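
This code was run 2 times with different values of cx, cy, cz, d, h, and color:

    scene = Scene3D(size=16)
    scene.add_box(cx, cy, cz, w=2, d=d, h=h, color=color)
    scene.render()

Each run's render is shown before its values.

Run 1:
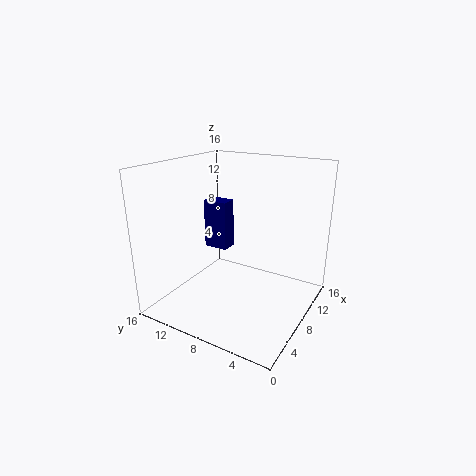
cx = 10; cy = 11; cz = 5; d = 3; h = 6; color = 'navy'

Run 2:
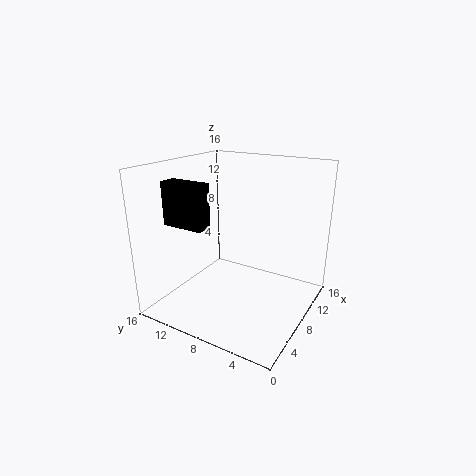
cx = 5; cy = 11; cz = 9; d = 5; h = 5; color = 'black'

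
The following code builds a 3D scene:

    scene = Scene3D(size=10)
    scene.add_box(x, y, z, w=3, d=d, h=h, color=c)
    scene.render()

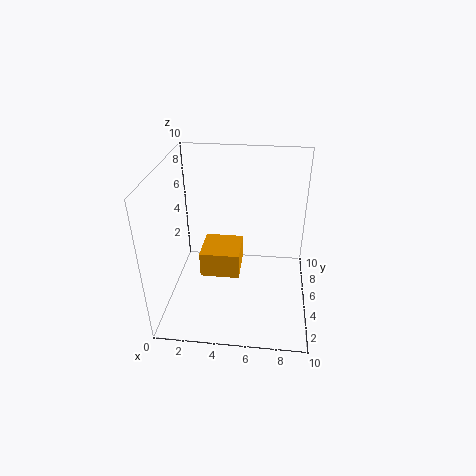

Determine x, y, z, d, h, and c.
x = 2
y = 5.5
z = 1
d = 3
h = 2
c = 'orange'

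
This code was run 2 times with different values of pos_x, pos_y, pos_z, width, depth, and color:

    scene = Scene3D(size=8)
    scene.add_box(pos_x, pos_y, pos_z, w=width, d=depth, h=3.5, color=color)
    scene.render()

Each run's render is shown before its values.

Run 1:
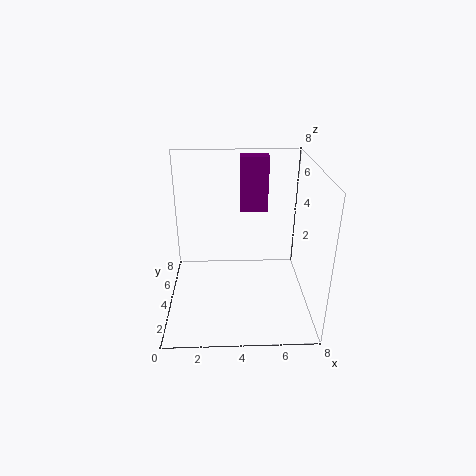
pos_x = 4.25, pos_y = 7, pos_z = 4.25, width = 1.75, depth = 1, color = 'purple'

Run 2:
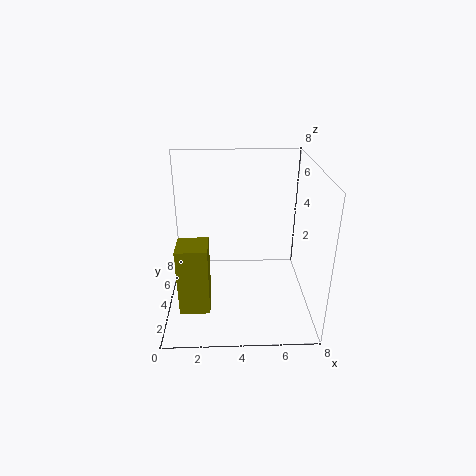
pos_x = 1, pos_y = 0.75, pos_z = 1.5, width = 1.5, depth = 1.5, color = 'olive'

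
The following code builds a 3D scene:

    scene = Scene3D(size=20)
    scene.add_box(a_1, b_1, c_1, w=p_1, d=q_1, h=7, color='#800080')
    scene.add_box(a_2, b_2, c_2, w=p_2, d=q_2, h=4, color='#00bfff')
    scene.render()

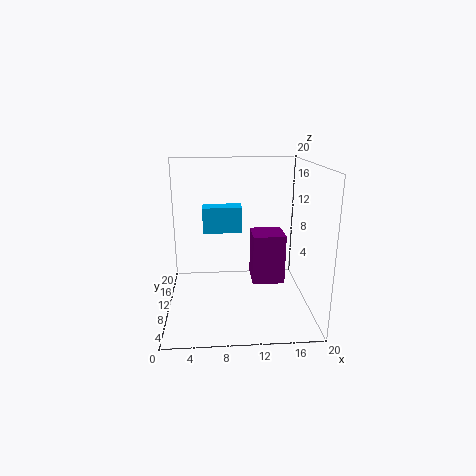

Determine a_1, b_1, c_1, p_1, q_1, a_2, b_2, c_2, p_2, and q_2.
a_1 = 12, b_1 = 8.5, c_1 = 3.5, p_1 = 4.5, q_1 = 4.5, a_2 = 5, b_2 = 15, c_2 = 9, p_2 = 6, q_2 = 3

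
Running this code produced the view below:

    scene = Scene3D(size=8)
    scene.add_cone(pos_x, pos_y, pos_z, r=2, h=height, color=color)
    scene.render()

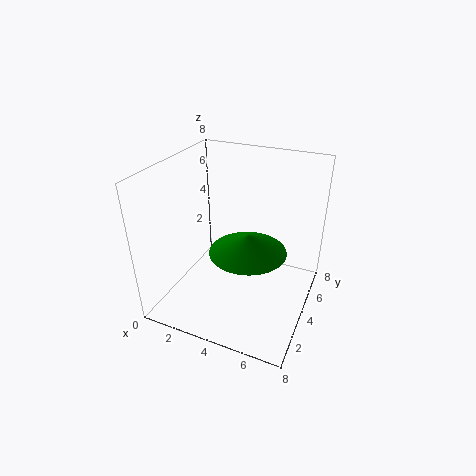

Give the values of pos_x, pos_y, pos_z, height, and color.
pos_x = 5, pos_y = 3, pos_z = 4, height = 1, color = 'green'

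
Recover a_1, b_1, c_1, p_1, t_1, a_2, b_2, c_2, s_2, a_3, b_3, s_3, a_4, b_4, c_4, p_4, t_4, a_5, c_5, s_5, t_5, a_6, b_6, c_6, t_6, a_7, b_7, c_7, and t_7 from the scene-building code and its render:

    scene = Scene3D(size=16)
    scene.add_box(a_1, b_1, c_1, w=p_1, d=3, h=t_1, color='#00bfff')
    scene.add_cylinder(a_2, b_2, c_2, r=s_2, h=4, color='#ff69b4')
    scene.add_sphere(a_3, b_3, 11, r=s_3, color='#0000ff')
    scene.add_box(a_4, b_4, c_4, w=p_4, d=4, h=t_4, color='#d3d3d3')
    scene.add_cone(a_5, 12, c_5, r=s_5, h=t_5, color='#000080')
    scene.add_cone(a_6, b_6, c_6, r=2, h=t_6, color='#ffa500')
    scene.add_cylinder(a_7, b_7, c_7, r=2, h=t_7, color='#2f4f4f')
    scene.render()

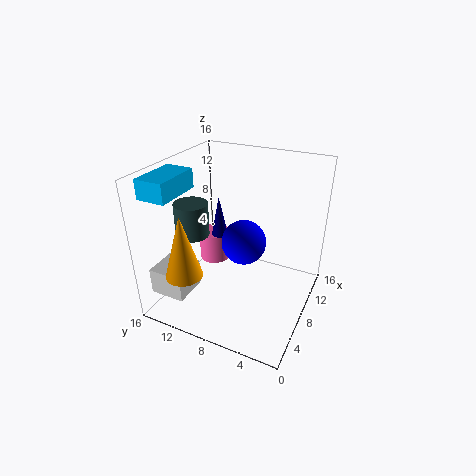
a_1 = 1, b_1 = 12, c_1 = 14, p_1 = 5, t_1 = 2, a_2 = 13, b_2 = 14, c_2 = 1, s_2 = 2, a_3 = 3, b_3 = 5, s_3 = 2, a_4 = 2, b_4 = 12, c_4 = 2, p_4 = 4, t_4 = 3, a_5 = 11, c_5 = 6, s_5 = 1, t_5 = 5, a_6 = 3, b_6 = 12, c_6 = 5, t_6 = 7, a_7 = 8, b_7 = 14, c_7 = 7, t_7 = 4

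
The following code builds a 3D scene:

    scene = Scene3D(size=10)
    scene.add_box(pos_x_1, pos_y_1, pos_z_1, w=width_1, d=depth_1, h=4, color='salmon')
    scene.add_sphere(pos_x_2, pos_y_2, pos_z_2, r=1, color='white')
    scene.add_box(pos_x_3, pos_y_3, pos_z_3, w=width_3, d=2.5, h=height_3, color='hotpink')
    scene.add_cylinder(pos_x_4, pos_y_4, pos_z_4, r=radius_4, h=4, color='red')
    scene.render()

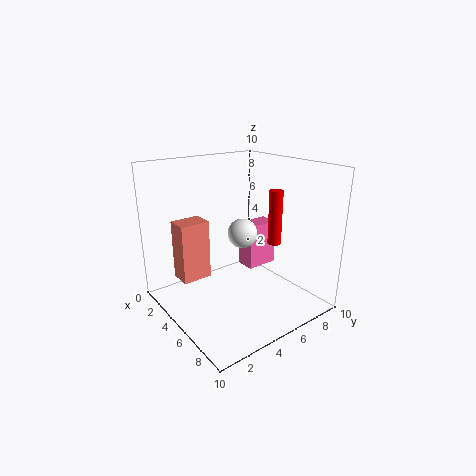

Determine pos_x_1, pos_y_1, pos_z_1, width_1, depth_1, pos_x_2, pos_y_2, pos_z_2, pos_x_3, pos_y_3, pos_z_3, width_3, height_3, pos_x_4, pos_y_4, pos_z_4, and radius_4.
pos_x_1 = 3; pos_y_1 = 1; pos_z_1 = 2.5; width_1 = 1.5; depth_1 = 2; pos_x_2 = 5.5; pos_y_2 = 5; pos_z_2 = 5.5; pos_x_3 = 2.5; pos_y_3 = 7; pos_z_3 = 1.5; width_3 = 1.5; height_3 = 3.5; pos_x_4 = 5.5; pos_y_4 = 8; pos_z_4 = 4; radius_4 = 0.5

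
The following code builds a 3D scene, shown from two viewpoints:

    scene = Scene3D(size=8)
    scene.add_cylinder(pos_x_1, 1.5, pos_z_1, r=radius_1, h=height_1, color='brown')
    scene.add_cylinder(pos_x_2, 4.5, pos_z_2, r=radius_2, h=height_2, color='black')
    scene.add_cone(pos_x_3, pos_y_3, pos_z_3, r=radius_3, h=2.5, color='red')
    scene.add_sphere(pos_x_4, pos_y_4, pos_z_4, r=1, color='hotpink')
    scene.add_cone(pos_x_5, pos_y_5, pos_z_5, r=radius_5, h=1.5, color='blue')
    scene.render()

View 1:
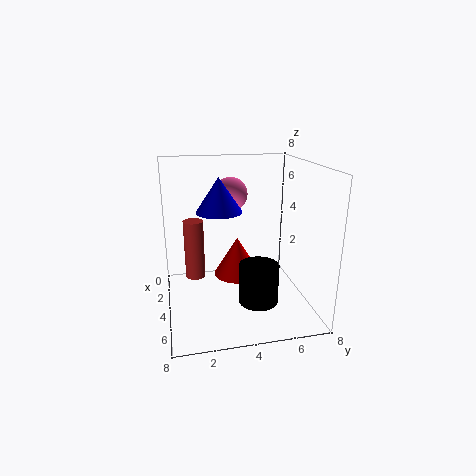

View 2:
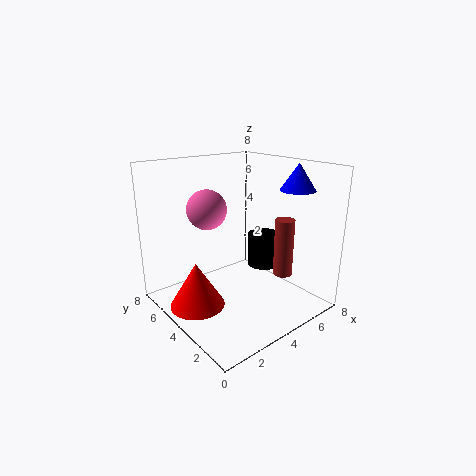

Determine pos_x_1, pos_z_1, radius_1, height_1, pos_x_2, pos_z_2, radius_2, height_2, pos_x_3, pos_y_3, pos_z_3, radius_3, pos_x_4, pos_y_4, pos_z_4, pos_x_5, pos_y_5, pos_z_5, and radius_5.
pos_x_1 = 5; pos_z_1 = 2.5; radius_1 = 0.5; height_1 = 3; pos_x_2 = 6.5; pos_z_2 = 1.5; radius_2 = 1; height_2 = 2; pos_x_3 = 1.5; pos_y_3 = 4.5; pos_z_3 = 0.5; radius_3 = 1.5; pos_x_4 = 2; pos_y_4 = 4; pos_z_4 = 6; pos_x_5 = 7; pos_y_5 = 2.5; pos_z_5 = 6.5; radius_5 = 1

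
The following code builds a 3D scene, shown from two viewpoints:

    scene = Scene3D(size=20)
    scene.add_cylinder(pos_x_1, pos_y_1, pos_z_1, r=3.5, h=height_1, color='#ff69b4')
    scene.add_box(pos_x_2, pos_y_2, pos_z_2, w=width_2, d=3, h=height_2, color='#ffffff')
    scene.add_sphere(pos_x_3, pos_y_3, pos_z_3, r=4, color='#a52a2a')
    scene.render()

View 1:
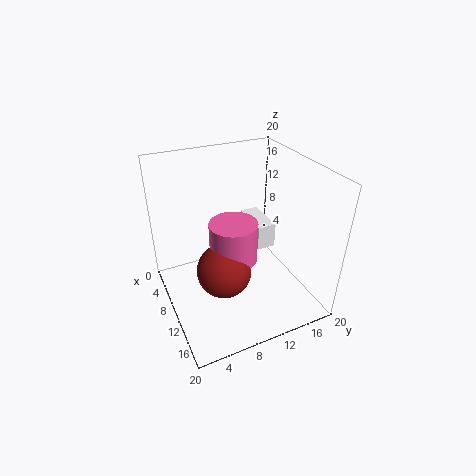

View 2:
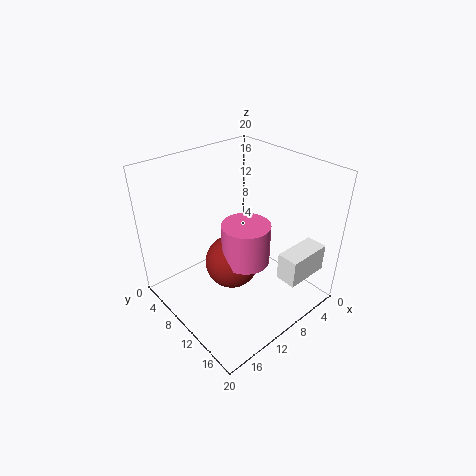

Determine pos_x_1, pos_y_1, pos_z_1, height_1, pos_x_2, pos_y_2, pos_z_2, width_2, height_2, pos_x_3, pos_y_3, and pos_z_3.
pos_x_1 = 8.5, pos_y_1 = 10, pos_z_1 = 5.5, height_1 = 6, pos_x_2 = 0.5, pos_y_2 = 15, pos_z_2 = 4.5, width_2 = 6.5, height_2 = 4, pos_x_3 = 9.5, pos_y_3 = 8, pos_z_3 = 4.5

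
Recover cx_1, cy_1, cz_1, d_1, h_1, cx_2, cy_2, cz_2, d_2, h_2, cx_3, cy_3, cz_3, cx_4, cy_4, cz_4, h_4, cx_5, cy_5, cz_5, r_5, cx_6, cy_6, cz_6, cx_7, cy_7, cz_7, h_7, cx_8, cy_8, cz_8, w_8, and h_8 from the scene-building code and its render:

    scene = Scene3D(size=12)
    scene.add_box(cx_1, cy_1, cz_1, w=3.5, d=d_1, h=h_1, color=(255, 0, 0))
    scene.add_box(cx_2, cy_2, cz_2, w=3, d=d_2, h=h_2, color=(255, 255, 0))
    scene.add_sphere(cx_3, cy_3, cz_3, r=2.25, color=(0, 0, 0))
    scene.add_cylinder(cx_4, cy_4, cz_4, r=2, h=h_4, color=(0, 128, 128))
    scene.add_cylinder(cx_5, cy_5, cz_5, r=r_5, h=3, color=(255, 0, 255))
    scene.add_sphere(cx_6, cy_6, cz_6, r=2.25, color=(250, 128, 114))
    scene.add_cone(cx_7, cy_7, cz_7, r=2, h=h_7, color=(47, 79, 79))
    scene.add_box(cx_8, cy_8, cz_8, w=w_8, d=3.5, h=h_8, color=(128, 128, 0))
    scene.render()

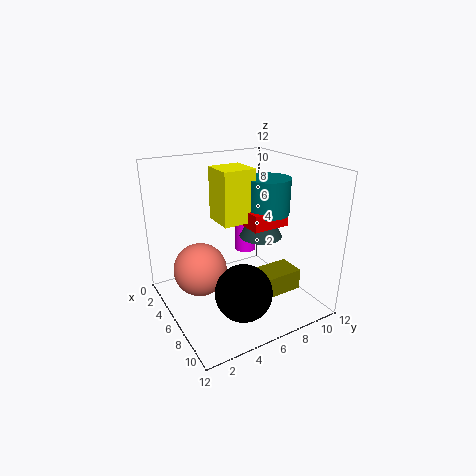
cx_1 = 2.5
cy_1 = 7.75
cz_1 = 6
d_1 = 3.5
h_1 = 1.5
cx_2 = 1.75
cy_2 = 5.5
cz_2 = 6.5
d_2 = 3
h_2 = 4.75
cx_3 = 9
cy_3 = 4.75
cz_3 = 2.75
cx_4 = 4.5
cy_4 = 10
cz_4 = 7
h_4 = 3.25
cx_5 = 2.75
cy_5 = 8.75
cz_5 = 3
r_5 = 1
cx_6 = 4.75
cy_6 = 3
cz_6 = 3.25
cx_7 = 4.25
cy_7 = 9.5
cz_7 = 4.75
h_7 = 4
cx_8 = 7.25
cy_8 = 6.5
cz_8 = 1.75
w_8 = 2.25
h_8 = 1.75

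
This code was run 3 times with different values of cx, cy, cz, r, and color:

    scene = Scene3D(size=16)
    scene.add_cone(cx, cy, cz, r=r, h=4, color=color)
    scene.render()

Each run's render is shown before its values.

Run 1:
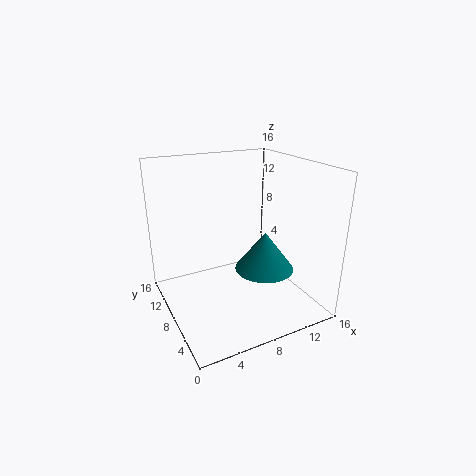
cx = 9; cy = 4; cz = 6; r = 3; color = 'teal'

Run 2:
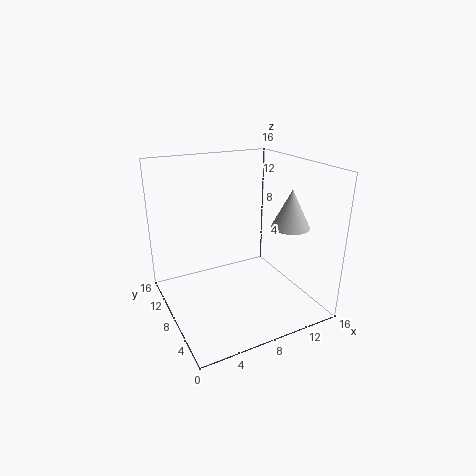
cx = 12; cy = 4; cz = 10; r = 2; color = 'lightgray'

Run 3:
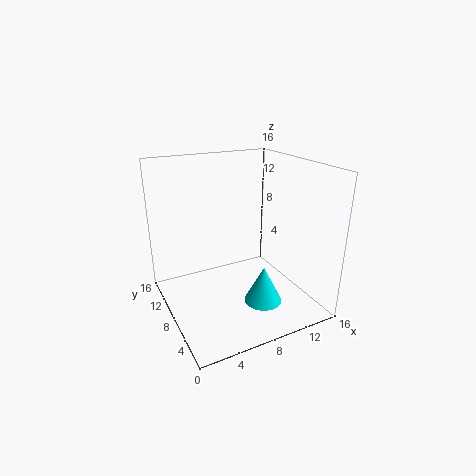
cx = 9; cy = 4; cz = 2; r = 2; color = 'cyan'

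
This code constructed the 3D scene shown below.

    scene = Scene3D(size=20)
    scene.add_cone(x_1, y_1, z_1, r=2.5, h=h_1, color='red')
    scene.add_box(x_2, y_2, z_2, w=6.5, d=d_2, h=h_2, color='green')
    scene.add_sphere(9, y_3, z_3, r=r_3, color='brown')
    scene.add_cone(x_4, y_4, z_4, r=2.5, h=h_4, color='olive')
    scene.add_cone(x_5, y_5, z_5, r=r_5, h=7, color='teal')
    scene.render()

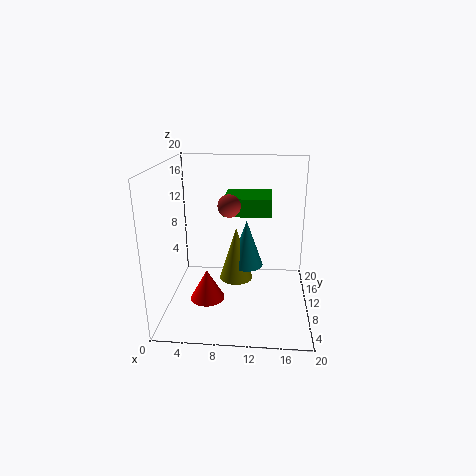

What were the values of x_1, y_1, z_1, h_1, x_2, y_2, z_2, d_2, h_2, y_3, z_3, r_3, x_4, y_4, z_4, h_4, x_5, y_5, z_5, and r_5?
x_1 = 5.5
y_1 = 9.5
z_1 = 0.5
h_1 = 4.5
x_2 = 8
y_2 = 10
z_2 = 13
d_2 = 6
h_2 = 2.5
y_3 = 8.5
z_3 = 15
r_3 = 1.5
x_4 = 9.5
y_4 = 12.5
z_4 = 2.5
h_4 = 8
x_5 = 11
y_5 = 13
z_5 = 4.5
r_5 = 2.5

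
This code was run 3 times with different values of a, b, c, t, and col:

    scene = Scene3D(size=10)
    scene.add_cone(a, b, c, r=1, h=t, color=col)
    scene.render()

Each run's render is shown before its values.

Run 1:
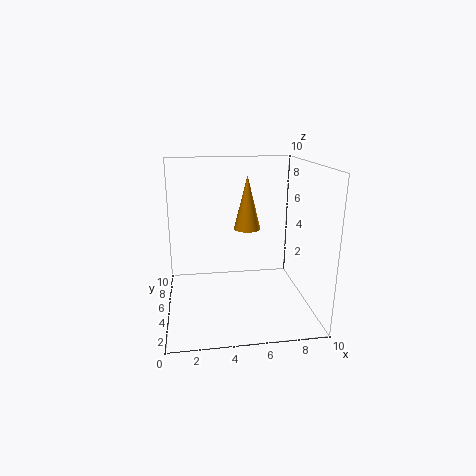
a = 6; b = 7; c = 5; t = 4; col = 'orange'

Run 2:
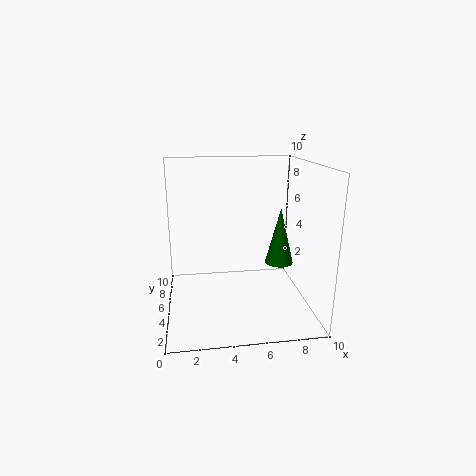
a = 8; b = 5; c = 3; t = 4; col = 'green'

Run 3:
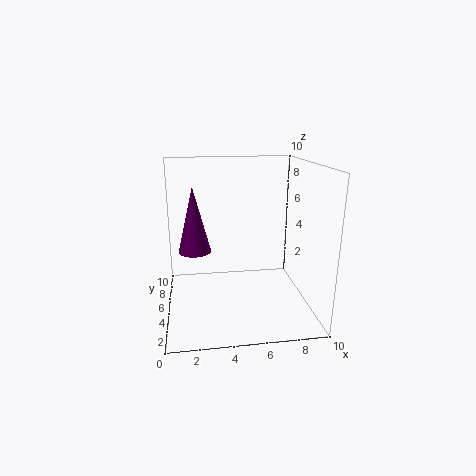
a = 2; b = 3; c = 5; t = 4; col = 'purple'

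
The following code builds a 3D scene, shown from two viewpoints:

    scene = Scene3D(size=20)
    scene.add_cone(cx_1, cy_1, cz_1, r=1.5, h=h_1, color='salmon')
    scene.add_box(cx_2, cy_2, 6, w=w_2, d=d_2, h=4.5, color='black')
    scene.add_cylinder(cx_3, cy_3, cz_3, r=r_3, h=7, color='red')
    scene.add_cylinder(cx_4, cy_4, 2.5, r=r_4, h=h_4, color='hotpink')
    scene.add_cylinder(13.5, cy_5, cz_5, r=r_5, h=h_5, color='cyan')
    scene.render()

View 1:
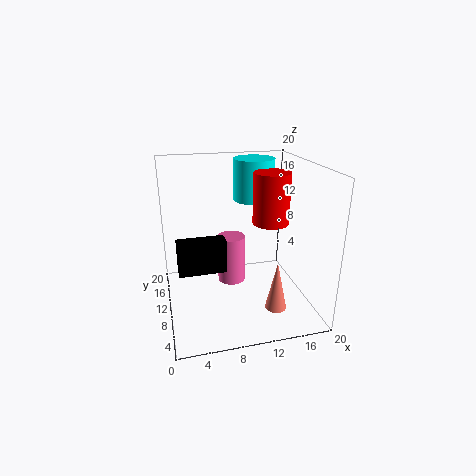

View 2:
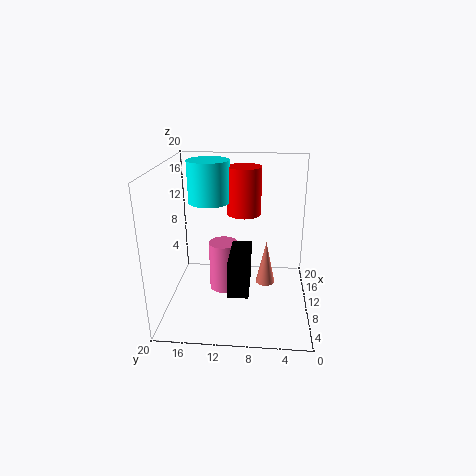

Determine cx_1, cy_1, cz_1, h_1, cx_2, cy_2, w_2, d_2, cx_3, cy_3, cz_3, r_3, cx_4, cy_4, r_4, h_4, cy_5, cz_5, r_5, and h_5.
cx_1 = 14.5, cy_1 = 6, cz_1 = 0.5, h_1 = 7, cx_2 = 1.5, cy_2 = 8, w_2 = 6.5, d_2 = 2.5, cx_3 = 14.5, cy_3 = 9.5, cz_3 = 12, r_3 = 2.5, cx_4 = 9.5, cy_4 = 12, r_4 = 2, h_4 = 7, cy_5 = 14.5, cz_5 = 14, r_5 = 3, h_5 = 6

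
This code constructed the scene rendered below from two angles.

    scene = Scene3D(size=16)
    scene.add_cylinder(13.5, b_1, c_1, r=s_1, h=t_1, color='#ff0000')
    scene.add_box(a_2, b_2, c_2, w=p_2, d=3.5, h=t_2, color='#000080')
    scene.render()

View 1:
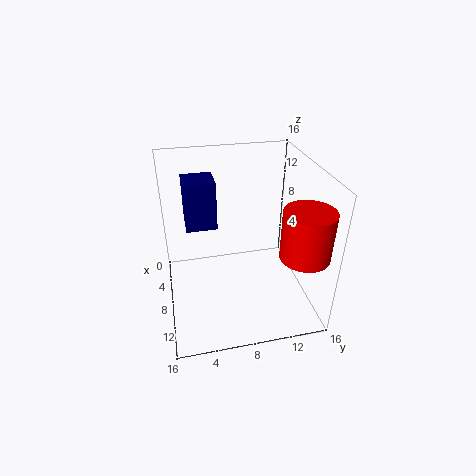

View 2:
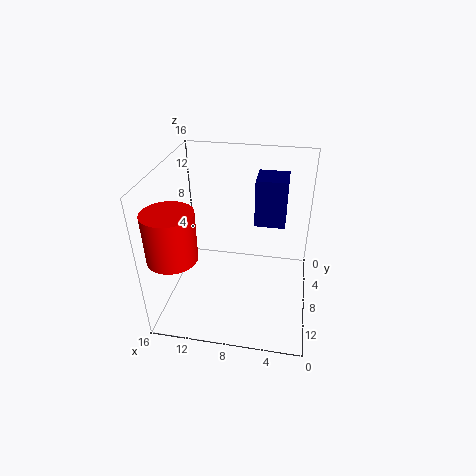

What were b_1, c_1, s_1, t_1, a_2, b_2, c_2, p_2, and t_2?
b_1 = 13.5; c_1 = 8.5; s_1 = 2.5; t_1 = 5; a_2 = 3; b_2 = 2.5; c_2 = 8.5; p_2 = 3.5; t_2 = 5.5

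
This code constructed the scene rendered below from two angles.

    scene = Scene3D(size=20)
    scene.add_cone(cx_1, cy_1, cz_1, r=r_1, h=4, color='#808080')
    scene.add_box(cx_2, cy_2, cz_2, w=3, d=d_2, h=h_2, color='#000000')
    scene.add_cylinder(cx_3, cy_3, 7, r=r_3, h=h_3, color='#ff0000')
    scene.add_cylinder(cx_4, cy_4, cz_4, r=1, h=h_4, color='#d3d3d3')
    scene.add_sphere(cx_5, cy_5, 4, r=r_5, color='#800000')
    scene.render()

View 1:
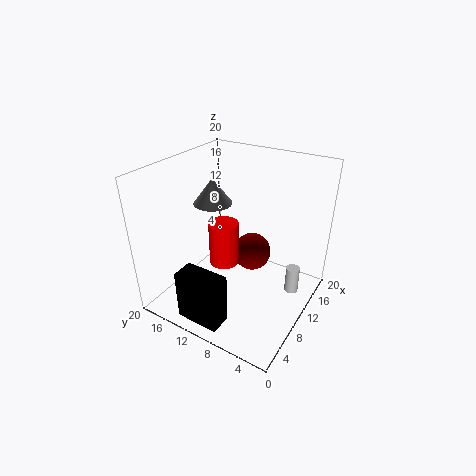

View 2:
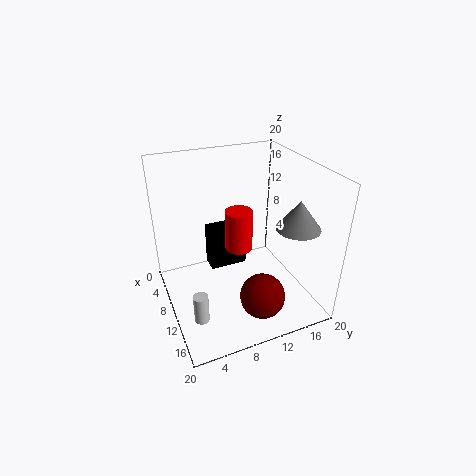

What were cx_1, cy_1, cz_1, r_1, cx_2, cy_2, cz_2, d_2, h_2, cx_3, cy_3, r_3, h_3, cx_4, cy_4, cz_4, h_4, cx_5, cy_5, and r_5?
cx_1 = 14; cy_1 = 17; cz_1 = 12; r_1 = 3; cx_2 = 1; cy_2 = 8; cz_2 = 1; d_2 = 6; h_2 = 7; cx_3 = 8; cy_3 = 11; r_3 = 2; h_3 = 6; cx_4 = 14; cy_4 = 3; cz_4 = 1; h_4 = 4; cx_5 = 16; cy_5 = 11; r_5 = 3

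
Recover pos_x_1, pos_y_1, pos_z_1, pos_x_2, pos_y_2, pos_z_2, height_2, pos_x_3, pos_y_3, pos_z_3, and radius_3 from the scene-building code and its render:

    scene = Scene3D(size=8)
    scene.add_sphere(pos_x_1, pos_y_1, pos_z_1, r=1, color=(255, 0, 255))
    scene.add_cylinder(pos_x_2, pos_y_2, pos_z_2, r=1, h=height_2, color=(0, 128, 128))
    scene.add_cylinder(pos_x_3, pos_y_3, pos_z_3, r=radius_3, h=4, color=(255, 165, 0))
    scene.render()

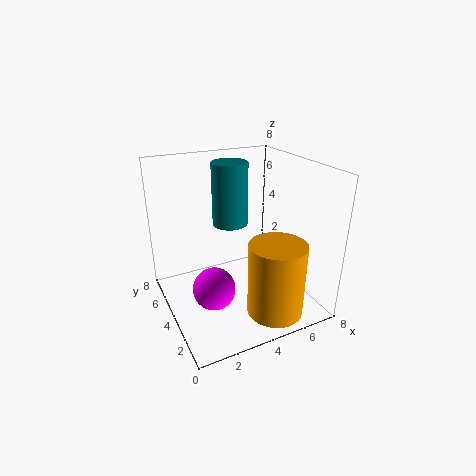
pos_x_1 = 1.5; pos_y_1 = 1.5; pos_z_1 = 3; pos_x_2 = 4; pos_y_2 = 5; pos_z_2 = 4.5; height_2 = 3.5; pos_x_3 = 5; pos_y_3 = 1.5; pos_z_3 = 0.5; radius_3 = 1.5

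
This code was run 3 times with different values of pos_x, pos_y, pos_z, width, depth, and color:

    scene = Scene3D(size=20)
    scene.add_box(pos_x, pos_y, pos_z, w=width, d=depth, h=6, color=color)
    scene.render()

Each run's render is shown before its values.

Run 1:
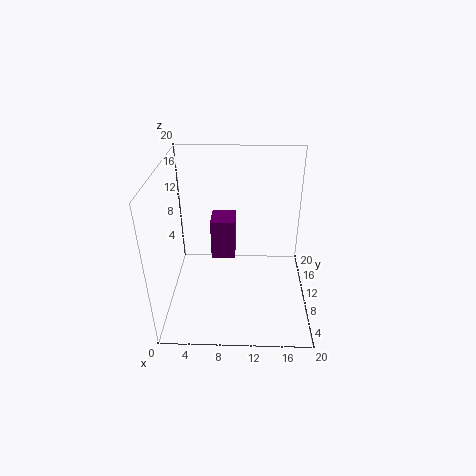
pos_x = 6; pos_y = 11.5; pos_z = 5.5; width = 3.5; depth = 4; color = 'purple'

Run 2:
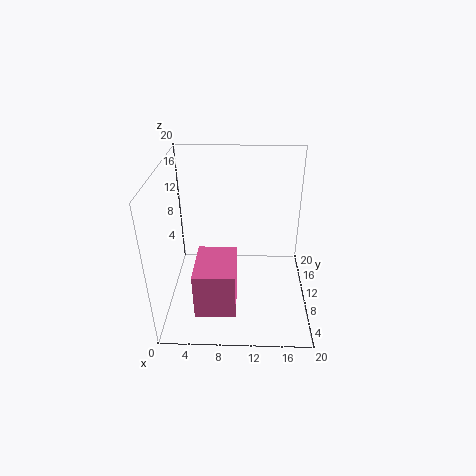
pos_x = 5; pos_y = 0.5; pos_z = 4.5; width = 5; depth = 6.5; color = 'hotpink'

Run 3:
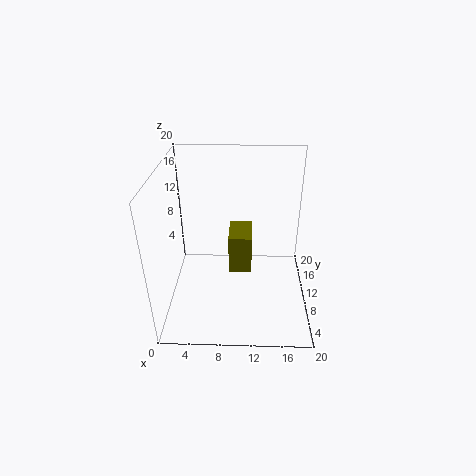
pos_x = 8.5; pos_y = 12; pos_z = 2.5; width = 3.5; depth = 5.5; color = 'olive'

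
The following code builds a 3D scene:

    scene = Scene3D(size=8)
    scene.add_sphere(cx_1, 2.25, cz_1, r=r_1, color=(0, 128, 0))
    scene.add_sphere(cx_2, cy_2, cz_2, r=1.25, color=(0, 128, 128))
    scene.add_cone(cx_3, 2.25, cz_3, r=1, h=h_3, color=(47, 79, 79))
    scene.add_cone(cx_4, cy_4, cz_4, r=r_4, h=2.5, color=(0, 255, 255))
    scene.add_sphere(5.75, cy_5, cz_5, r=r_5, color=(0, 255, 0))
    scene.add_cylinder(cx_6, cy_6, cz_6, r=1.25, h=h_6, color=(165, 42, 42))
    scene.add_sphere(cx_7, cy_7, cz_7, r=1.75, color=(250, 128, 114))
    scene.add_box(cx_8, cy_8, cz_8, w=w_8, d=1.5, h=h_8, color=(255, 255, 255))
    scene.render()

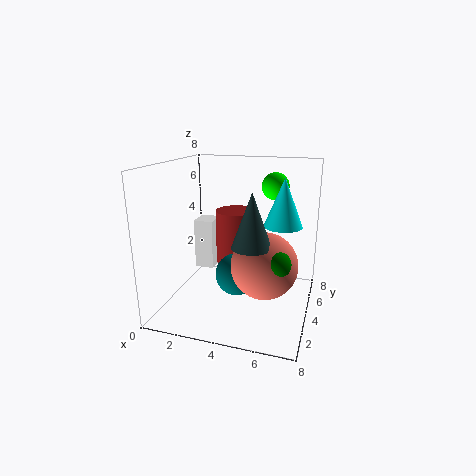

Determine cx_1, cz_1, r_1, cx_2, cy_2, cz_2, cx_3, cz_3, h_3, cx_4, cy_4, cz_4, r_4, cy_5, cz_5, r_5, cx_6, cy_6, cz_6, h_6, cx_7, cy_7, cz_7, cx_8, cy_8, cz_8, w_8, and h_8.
cx_1 = 6.5; cz_1 = 3.5; r_1 = 0.75; cx_2 = 3.75; cy_2 = 4.5; cz_2 = 1.5; cx_3 = 5.25; cz_3 = 4.25; h_3 = 2.75; cx_4 = 6.5; cy_4 = 3.75; cz_4 = 5; r_4 = 1; cy_5 = 5.25; cz_5 = 6.75; r_5 = 0.75; cx_6 = 3.25; cy_6 = 6; cz_6 = 1.75; h_6 = 3.25; cx_7 = 5.75; cy_7 = 3; cz_7 = 3; cx_8 = 0.25; cy_8 = 6.25; cz_8 = 0.75; w_8 = 1.25; h_8 = 3.25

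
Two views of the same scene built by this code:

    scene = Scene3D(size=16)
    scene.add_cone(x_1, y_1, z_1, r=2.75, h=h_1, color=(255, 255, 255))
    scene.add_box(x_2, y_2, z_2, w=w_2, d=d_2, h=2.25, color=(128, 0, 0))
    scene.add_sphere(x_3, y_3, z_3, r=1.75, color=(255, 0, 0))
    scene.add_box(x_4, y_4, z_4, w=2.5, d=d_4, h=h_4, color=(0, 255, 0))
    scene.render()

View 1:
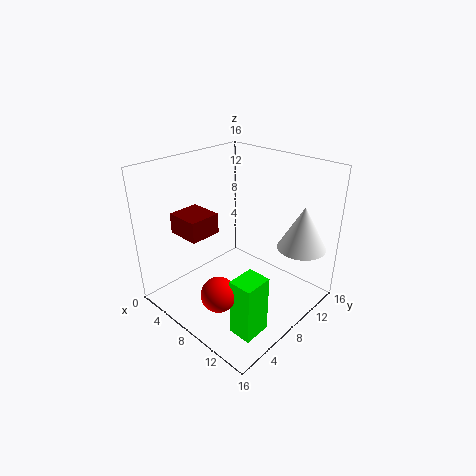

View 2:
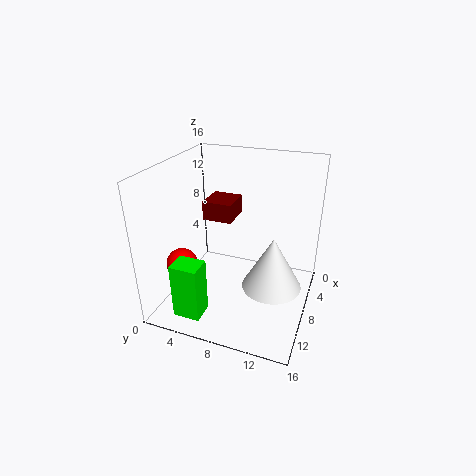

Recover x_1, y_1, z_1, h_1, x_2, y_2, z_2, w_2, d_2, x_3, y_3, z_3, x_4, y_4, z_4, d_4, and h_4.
x_1 = 13; y_1 = 13.25; z_1 = 6.5; h_1 = 5; x_2 = 2.75; y_2 = 3; z_2 = 8.75; w_2 = 3.75; d_2 = 3.5; x_3 = 10.75; y_3 = 2.25; z_3 = 5; x_4 = 11.75; y_4 = 2.75; z_4 = 0.5; d_4 = 3; h_4 = 6.25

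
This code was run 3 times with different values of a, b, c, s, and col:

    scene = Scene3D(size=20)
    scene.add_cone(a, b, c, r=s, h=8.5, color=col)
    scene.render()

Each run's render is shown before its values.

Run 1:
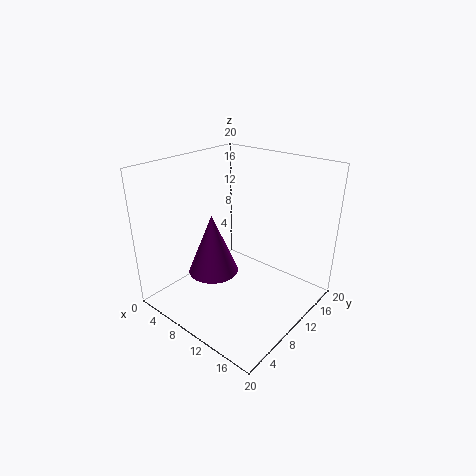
a = 7.5, b = 7.5, c = 5, s = 3.5, col = 'purple'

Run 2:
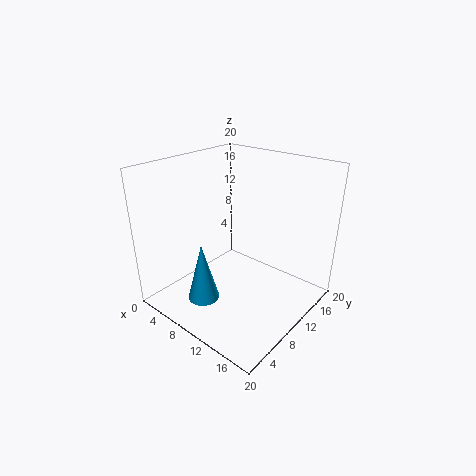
a = 7, b = 5.75, c = 1, s = 2.25, col = 'deepskyblue'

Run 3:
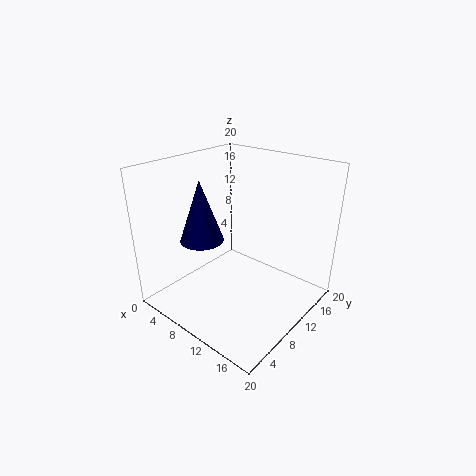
a = 6.25, b = 6.75, c = 9.75, s = 3, col = 'navy'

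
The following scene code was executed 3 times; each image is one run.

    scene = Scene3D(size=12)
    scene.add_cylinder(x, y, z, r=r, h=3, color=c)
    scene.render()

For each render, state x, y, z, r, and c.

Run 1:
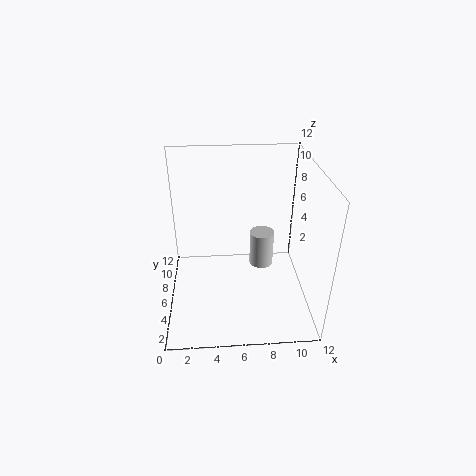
x = 8
y = 6
z = 3.5
r = 1
c = 'lightgray'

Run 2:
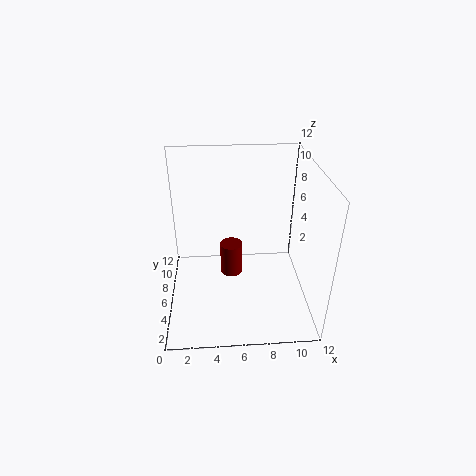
x = 5.5
y = 7.5
z = 1.5
r = 1
c = 'maroon'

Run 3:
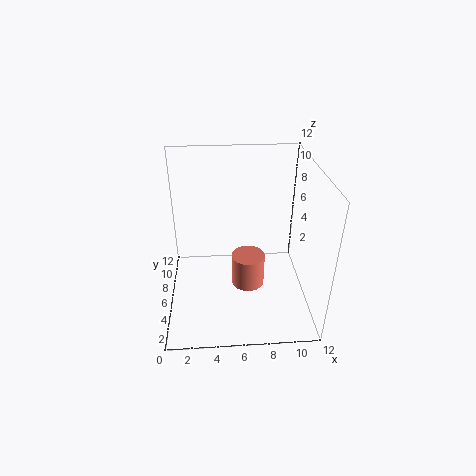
x = 7
y = 7
z = 0.5
r = 1.5
c = 'salmon'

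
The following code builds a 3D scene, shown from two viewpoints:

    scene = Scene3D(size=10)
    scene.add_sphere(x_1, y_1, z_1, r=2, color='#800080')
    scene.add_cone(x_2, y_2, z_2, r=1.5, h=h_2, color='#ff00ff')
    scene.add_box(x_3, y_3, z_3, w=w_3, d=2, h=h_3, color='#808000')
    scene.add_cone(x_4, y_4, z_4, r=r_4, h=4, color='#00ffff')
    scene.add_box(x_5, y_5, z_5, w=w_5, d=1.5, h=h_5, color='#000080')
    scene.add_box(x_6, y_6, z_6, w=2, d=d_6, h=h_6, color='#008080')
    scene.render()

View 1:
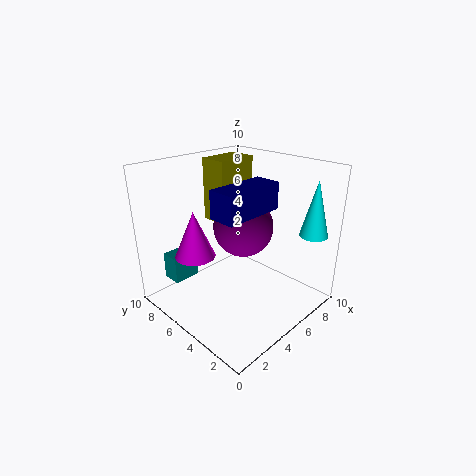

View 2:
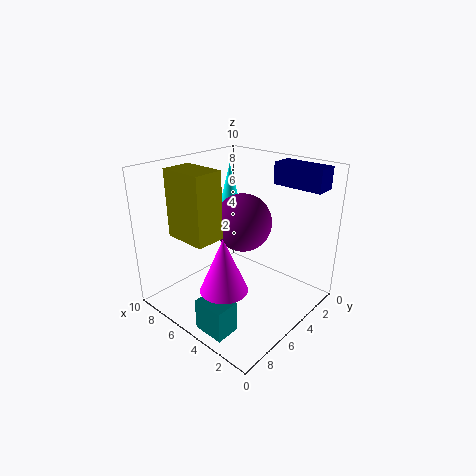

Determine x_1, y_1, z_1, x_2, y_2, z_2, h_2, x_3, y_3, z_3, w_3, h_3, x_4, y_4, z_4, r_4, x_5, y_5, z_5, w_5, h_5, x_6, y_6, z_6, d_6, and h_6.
x_1 = 5; y_1 = 4.5; z_1 = 6; x_2 = 3.5; y_2 = 8; z_2 = 3; h_2 = 3.5; x_3 = 5; y_3 = 6.5; z_3 = 5.5; w_3 = 3; h_3 = 4.5; x_4 = 9; y_4 = 1.5; z_4 = 5; r_4 = 1; x_5 = 0.5; y_5 = 1; z_5 = 8.5; w_5 = 3.5; h_5 = 1.5; x_6 = 2; y_6 = 8.5; z_6 = 1; d_6 = 1.5; h_6 = 2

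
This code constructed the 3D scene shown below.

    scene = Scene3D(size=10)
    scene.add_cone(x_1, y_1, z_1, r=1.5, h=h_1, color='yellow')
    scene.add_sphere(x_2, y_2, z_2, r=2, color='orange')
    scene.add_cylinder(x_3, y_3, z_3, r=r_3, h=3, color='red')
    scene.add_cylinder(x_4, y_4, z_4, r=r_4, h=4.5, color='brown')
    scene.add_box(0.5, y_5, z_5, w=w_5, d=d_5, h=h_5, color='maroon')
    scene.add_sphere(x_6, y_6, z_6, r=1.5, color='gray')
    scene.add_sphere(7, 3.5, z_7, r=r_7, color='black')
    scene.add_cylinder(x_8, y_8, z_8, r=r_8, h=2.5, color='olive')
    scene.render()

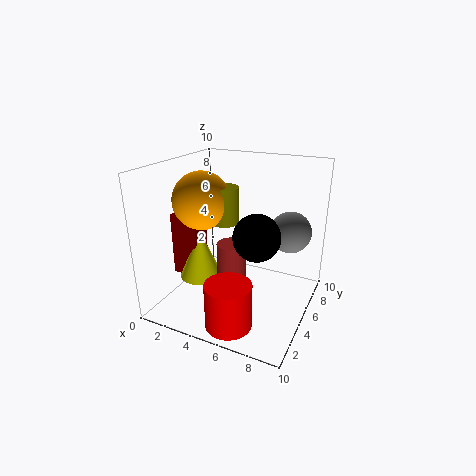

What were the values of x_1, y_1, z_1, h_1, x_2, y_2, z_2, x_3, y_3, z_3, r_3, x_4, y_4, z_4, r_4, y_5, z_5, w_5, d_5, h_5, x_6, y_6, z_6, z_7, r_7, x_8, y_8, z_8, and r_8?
x_1 = 2.5; y_1 = 4; z_1 = 2; h_1 = 3.5; x_2 = 2.5; y_2 = 4.5; z_2 = 7.5; x_3 = 6; y_3 = 1.5; z_3 = 0.5; r_3 = 1.5; x_4 = 5; y_4 = 4; z_4 = 0.5; r_4 = 1; y_5 = 3.5; z_5 = 2; w_5 = 2; d_5 = 1.5; h_5 = 4.5; x_6 = 8; y_6 = 7.5; z_6 = 5; z_7 = 6; r_7 = 1.5; x_8 = 4; y_8 = 5; z_8 = 6; r_8 = 1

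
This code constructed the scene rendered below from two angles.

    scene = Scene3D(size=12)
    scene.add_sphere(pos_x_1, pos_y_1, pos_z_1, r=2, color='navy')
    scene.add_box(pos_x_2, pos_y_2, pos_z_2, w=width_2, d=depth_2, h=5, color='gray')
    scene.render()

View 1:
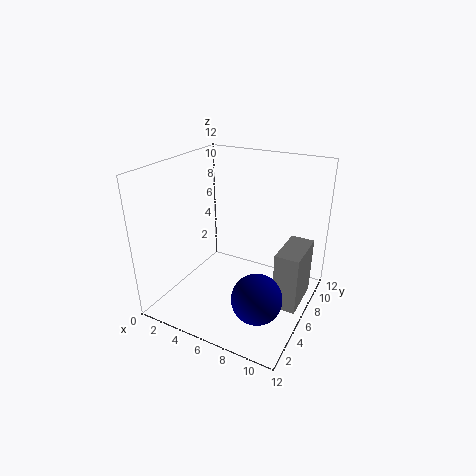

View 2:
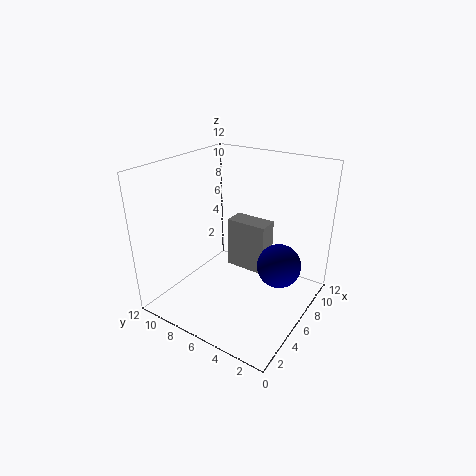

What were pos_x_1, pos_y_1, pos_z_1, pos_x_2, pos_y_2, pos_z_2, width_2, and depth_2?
pos_x_1 = 9; pos_y_1 = 3.5; pos_z_1 = 2.5; pos_x_2 = 9.5; pos_y_2 = 5.5; pos_z_2 = 0.5; width_2 = 2; depth_2 = 4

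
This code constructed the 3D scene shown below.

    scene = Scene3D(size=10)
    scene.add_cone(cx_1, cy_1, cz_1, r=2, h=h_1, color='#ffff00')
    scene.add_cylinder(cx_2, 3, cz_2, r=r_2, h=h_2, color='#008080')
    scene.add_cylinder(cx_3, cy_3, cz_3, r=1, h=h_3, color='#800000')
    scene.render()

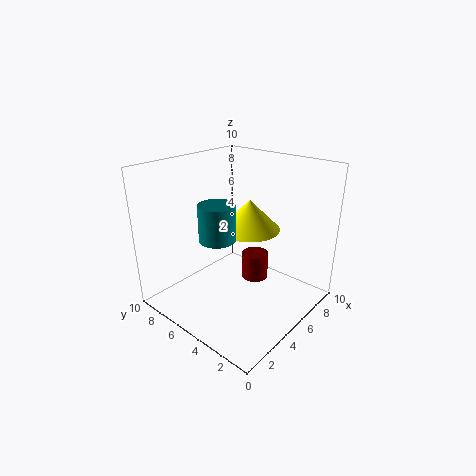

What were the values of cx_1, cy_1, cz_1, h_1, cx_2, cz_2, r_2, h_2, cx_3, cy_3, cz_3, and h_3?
cx_1 = 5; cy_1 = 4; cz_1 = 6; h_1 = 2; cx_2 = 1; cz_2 = 7; r_2 = 1; h_2 = 2; cx_3 = 7; cy_3 = 5; cz_3 = 1; h_3 = 2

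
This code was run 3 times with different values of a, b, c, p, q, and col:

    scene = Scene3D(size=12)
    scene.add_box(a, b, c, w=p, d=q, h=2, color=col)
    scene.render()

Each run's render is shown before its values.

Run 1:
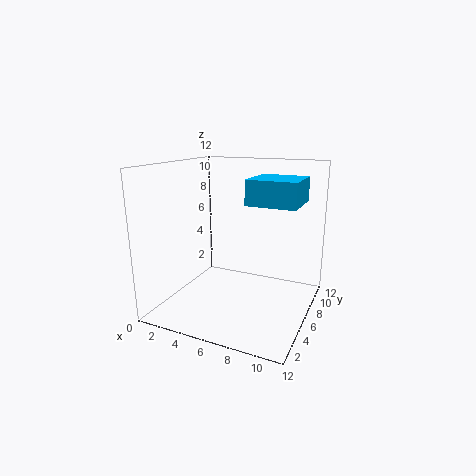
a = 7, b = 5, c = 9, p = 4, q = 4, col = 'deepskyblue'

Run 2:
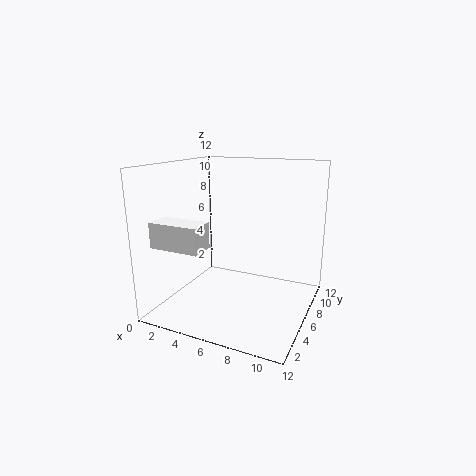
a = 1, b = 1, c = 6, p = 4, q = 2, col = 'white'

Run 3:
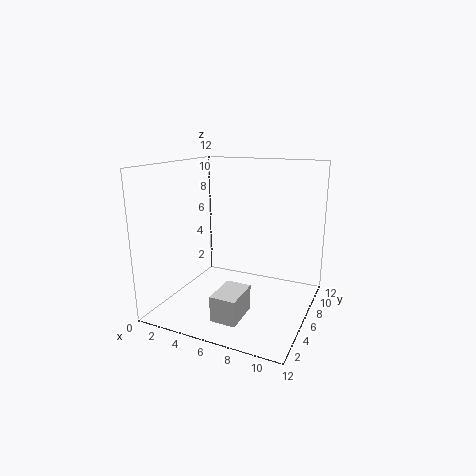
a = 6, b = 1, c = 1, p = 2, q = 3, col = 'lightgray'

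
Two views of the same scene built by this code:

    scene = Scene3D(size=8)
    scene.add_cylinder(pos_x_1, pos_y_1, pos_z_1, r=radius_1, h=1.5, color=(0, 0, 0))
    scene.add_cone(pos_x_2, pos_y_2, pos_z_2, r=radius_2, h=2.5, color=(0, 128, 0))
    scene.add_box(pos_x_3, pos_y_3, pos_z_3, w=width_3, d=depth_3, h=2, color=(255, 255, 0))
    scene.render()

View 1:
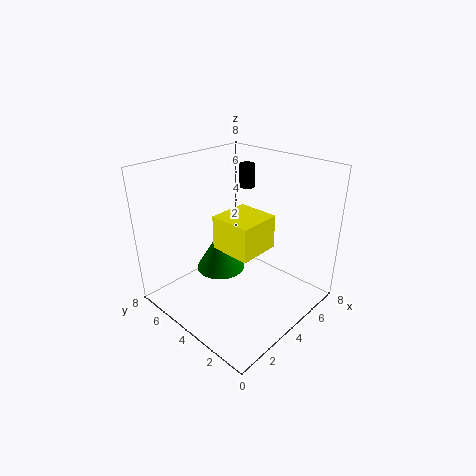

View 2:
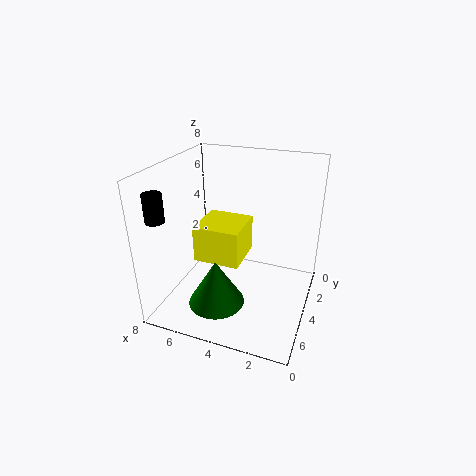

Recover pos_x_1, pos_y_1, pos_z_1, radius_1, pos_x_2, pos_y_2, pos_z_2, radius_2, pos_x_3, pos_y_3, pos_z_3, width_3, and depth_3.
pos_x_1 = 7.5, pos_y_1 = 6.5, pos_z_1 = 5.5, radius_1 = 0.5, pos_x_2 = 4.5, pos_y_2 = 6, pos_z_2 = 1, radius_2 = 1.5, pos_x_3 = 3.5, pos_y_3 = 3, pos_z_3 = 3, width_3 = 2.5, depth_3 = 2.5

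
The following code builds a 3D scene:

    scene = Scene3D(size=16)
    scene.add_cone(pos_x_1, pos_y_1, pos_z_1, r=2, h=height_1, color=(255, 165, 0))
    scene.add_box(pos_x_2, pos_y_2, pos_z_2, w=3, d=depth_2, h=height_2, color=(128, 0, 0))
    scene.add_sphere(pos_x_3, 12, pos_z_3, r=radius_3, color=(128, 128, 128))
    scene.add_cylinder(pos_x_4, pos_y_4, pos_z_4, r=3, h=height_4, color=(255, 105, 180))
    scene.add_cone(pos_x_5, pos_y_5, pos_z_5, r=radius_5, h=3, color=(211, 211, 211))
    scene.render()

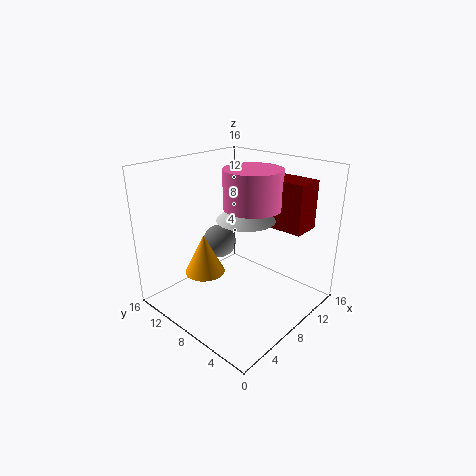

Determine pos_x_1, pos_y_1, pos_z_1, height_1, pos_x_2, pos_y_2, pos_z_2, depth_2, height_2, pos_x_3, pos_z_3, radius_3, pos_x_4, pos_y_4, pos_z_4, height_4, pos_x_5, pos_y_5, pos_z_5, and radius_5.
pos_x_1 = 3
pos_y_1 = 8
pos_z_1 = 6
height_1 = 4
pos_x_2 = 9
pos_y_2 = 1
pos_z_2 = 10
depth_2 = 5
height_2 = 5
pos_x_3 = 9
pos_z_3 = 6
radius_3 = 2
pos_x_4 = 8
pos_y_4 = 6
pos_z_4 = 12
height_4 = 4
pos_x_5 = 7
pos_y_5 = 6
pos_z_5 = 11
radius_5 = 3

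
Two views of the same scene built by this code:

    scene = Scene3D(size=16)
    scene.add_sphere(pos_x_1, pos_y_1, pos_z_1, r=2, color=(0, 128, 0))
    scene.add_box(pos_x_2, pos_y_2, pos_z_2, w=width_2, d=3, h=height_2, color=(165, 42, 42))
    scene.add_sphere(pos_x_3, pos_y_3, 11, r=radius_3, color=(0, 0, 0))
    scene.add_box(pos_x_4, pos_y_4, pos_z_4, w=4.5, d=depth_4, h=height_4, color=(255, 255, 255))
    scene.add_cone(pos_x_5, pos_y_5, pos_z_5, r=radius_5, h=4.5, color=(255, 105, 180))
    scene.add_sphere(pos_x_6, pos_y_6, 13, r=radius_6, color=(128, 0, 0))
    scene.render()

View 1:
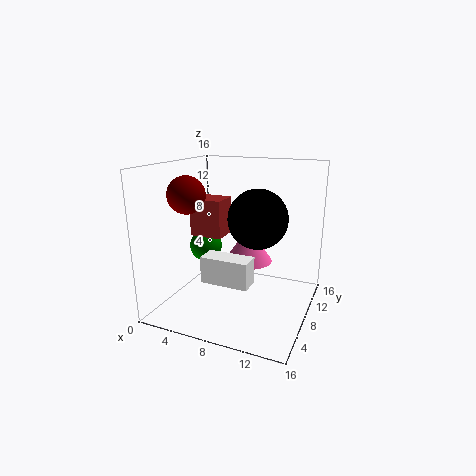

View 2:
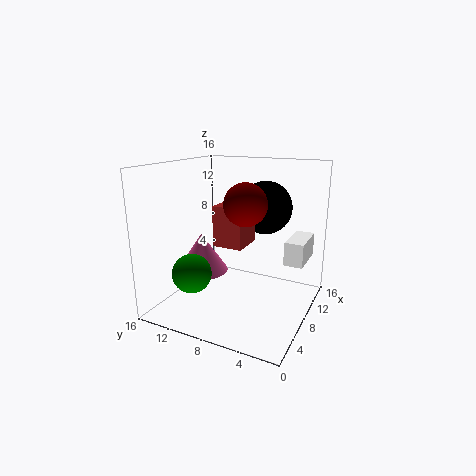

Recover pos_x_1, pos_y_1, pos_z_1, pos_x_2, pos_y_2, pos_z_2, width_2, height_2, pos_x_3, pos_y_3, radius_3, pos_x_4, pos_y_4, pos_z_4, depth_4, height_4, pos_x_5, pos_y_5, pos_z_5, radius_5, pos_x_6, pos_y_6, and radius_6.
pos_x_1 = 2.5
pos_y_1 = 10.5
pos_z_1 = 5.5
pos_x_2 = 3.5
pos_y_2 = 5.5
pos_z_2 = 8.5
width_2 = 3.5
height_2 = 4
pos_x_3 = 11
pos_y_3 = 6
radius_3 = 3
pos_x_4 = 7.5
pos_y_4 = 0.5
pos_z_4 = 6
depth_4 = 2
height_4 = 2.5
pos_x_5 = 7.5
pos_y_5 = 12.5
pos_z_5 = 3.5
radius_5 = 3
pos_x_6 = 3.5
pos_y_6 = 5
radius_6 = 2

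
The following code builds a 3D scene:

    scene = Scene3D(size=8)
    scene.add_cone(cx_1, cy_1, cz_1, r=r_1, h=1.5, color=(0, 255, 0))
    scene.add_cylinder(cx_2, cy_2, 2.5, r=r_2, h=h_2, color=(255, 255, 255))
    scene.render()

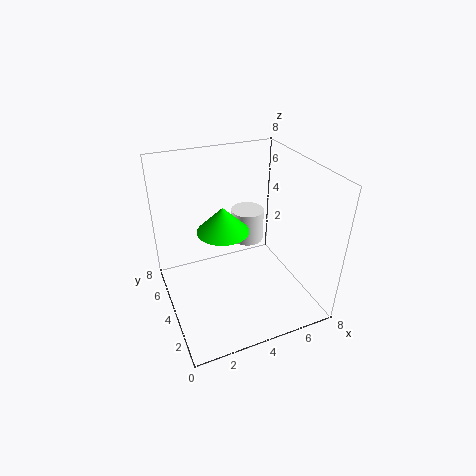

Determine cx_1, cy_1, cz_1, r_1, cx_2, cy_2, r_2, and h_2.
cx_1 = 3.5, cy_1 = 5, cz_1 = 4, r_1 = 1.5, cx_2 = 5.5, cy_2 = 6, r_2 = 1, h_2 = 2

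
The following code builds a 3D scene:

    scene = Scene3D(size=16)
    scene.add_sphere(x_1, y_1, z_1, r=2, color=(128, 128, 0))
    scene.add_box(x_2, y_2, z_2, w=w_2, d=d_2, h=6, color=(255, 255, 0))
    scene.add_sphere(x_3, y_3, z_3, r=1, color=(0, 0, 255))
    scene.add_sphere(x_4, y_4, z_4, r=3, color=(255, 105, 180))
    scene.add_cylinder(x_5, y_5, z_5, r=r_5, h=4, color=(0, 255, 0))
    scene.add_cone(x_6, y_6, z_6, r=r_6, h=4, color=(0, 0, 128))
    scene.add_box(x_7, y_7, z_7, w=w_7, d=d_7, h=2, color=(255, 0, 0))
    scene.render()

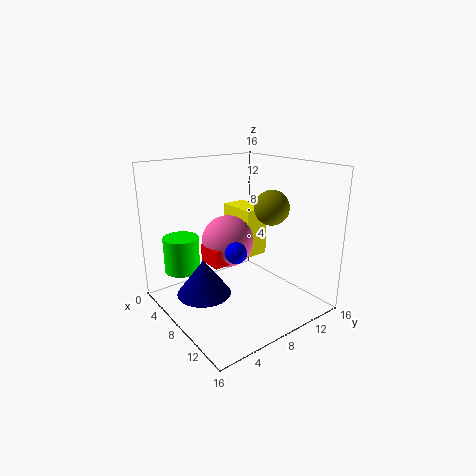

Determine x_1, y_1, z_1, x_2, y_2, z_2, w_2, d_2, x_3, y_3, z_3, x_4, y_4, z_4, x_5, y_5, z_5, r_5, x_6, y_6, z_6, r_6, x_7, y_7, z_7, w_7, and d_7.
x_1 = 9
y_1 = 12
z_1 = 11
x_2 = 1
y_2 = 11
z_2 = 4
w_2 = 5
d_2 = 3
x_3 = 13
y_3 = 4
z_3 = 9
x_4 = 6
y_4 = 8
z_4 = 7
x_5 = 4
y_5 = 3
z_5 = 4
r_5 = 2
x_6 = 7
y_6 = 4
z_6 = 2
r_6 = 3
x_7 = 5
y_7 = 5
z_7 = 5
w_7 = 3
d_7 = 3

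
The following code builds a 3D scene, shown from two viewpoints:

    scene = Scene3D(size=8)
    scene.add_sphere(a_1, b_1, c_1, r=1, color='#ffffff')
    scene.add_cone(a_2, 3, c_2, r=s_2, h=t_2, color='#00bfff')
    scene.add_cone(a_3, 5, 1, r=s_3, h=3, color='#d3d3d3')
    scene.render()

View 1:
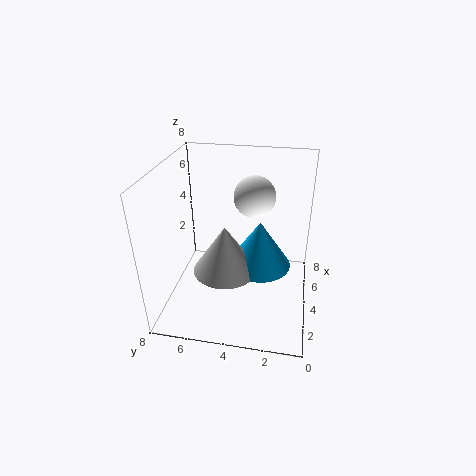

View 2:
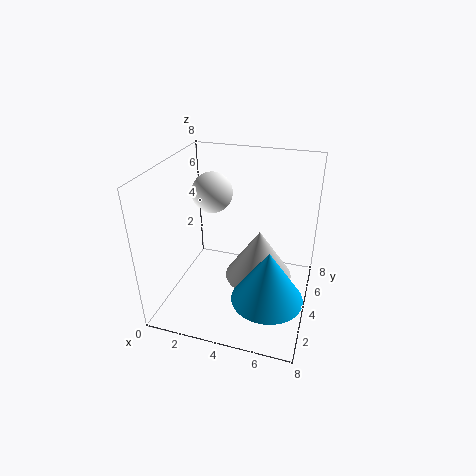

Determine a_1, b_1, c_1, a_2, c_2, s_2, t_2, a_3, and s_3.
a_1 = 3, b_1 = 3, c_1 = 7, a_2 = 6, c_2 = 1, s_2 = 2, t_2 = 3, a_3 = 5, s_3 = 2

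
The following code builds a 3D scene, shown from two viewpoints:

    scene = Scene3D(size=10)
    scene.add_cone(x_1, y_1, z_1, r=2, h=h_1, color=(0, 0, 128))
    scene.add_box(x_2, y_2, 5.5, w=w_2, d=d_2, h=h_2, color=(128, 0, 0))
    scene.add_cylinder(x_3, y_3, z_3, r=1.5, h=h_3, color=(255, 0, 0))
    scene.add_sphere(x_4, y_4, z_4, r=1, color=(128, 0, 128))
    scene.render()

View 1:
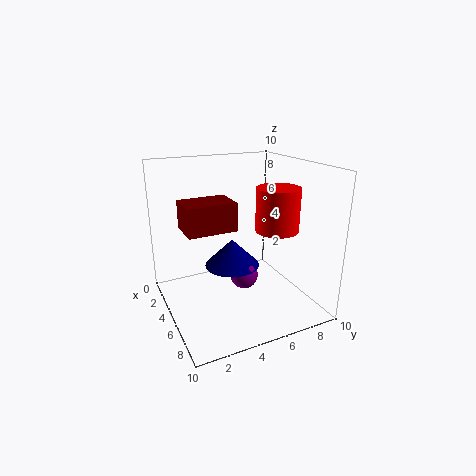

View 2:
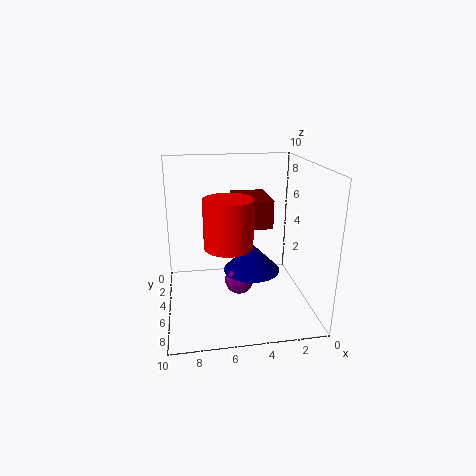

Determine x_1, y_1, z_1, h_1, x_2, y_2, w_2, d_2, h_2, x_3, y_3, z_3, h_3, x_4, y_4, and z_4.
x_1 = 4, y_1 = 5, z_1 = 2.5, h_1 = 2, x_2 = 2.5, y_2 = 1.5, w_2 = 2.5, d_2 = 3.5, h_2 = 2, x_3 = 6, y_3 = 7.5, z_3 = 5.5, h_3 = 3, x_4 = 5, y_4 = 5.5, z_4 = 2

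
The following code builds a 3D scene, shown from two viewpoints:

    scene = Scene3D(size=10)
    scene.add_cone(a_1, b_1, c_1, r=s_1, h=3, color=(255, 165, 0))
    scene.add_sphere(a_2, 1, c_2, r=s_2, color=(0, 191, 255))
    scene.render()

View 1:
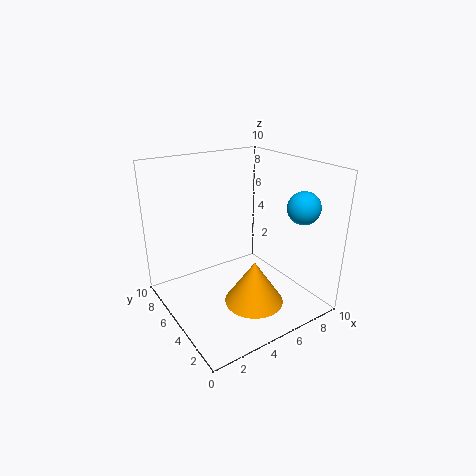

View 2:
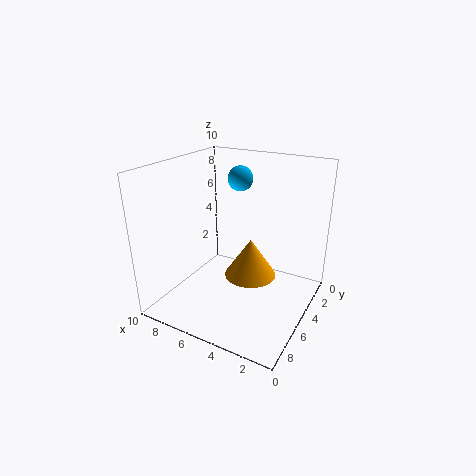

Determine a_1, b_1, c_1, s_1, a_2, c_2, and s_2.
a_1 = 5; b_1 = 3; c_1 = 1; s_1 = 2; a_2 = 7; c_2 = 8; s_2 = 1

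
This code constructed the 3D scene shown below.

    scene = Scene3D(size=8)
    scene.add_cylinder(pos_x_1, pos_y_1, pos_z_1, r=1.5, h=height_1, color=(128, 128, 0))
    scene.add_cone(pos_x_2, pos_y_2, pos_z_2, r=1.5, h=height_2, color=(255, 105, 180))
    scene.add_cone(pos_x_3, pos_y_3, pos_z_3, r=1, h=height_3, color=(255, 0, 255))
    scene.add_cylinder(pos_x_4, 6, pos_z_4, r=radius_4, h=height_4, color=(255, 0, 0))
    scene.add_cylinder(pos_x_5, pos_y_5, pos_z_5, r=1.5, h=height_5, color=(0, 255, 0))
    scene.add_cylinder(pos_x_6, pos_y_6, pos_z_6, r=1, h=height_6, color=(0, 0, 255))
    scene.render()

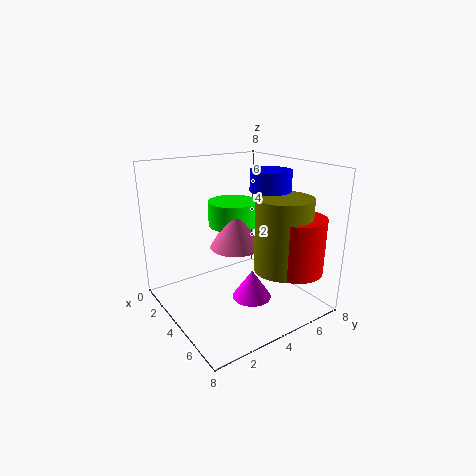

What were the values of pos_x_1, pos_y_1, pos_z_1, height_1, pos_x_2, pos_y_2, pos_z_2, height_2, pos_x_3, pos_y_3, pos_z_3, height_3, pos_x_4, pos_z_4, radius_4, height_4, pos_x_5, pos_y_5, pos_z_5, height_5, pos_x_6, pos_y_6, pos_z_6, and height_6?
pos_x_1 = 6; pos_y_1 = 5.5; pos_z_1 = 2.5; height_1 = 4; pos_x_2 = 3; pos_y_2 = 4.5; pos_z_2 = 3; height_2 = 2.5; pos_x_3 = 6; pos_y_3 = 3.5; pos_z_3 = 1.5; height_3 = 1.5; pos_x_4 = 6.5; pos_z_4 = 2.5; radius_4 = 1.5; height_4 = 3; pos_x_5 = 2; pos_y_5 = 5; pos_z_5 = 4; height_5 = 1.5; pos_x_6 = 6; pos_y_6 = 4.5; pos_z_6 = 7; height_6 = 1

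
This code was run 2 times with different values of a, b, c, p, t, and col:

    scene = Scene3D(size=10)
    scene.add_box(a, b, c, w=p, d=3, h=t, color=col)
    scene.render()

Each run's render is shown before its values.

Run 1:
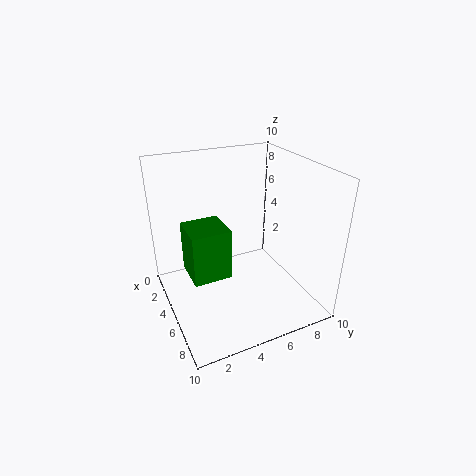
a = 1, b = 2, c = 1, p = 3, t = 4, col = 'green'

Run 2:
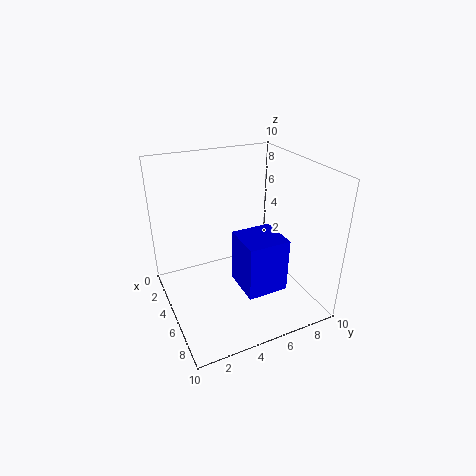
a = 4, b = 5, c = 1, p = 3, t = 4, col = 'blue'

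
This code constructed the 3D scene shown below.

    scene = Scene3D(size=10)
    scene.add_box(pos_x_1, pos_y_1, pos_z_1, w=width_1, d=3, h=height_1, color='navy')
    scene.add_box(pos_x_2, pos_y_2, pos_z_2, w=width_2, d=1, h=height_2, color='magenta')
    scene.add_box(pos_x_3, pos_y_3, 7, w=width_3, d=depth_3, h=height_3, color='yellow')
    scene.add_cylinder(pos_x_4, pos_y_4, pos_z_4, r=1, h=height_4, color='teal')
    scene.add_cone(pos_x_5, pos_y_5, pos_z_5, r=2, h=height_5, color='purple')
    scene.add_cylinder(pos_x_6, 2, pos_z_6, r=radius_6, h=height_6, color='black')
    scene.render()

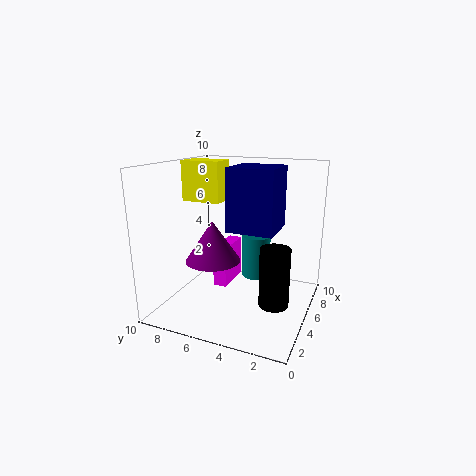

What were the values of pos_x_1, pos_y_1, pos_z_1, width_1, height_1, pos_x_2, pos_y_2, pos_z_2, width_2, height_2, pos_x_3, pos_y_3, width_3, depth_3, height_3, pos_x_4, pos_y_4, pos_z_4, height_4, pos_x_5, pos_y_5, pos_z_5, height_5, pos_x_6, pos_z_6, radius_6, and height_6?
pos_x_1 = 3
pos_y_1 = 2
pos_z_1 = 6
width_1 = 3
height_1 = 4
pos_x_2 = 5
pos_y_2 = 6
pos_z_2 = 1
width_2 = 3
height_2 = 3
pos_x_3 = 6
pos_y_3 = 7
width_3 = 2
depth_3 = 3
height_3 = 3
pos_x_4 = 6
pos_y_4 = 4
pos_z_4 = 2
height_4 = 3
pos_x_5 = 5
pos_y_5 = 7
pos_z_5 = 3
height_5 = 3
pos_x_6 = 4
pos_z_6 = 1
radius_6 = 1
height_6 = 4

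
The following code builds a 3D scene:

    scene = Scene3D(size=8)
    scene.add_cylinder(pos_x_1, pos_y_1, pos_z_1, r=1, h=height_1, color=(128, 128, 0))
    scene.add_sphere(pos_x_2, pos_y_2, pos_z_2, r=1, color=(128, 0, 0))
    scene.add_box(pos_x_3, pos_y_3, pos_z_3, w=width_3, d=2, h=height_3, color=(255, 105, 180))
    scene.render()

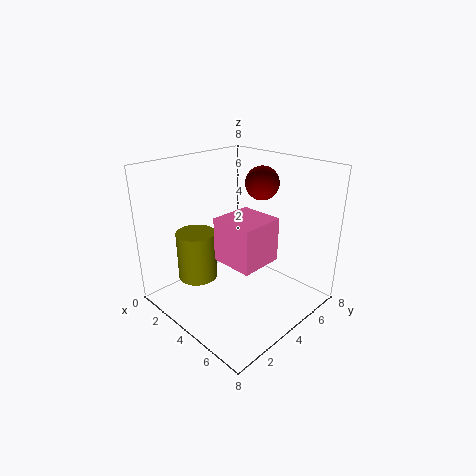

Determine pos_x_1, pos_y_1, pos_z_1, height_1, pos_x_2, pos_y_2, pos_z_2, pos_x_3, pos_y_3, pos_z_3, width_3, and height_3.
pos_x_1 = 3.5
pos_y_1 = 1.5
pos_z_1 = 2.5
height_1 = 2.5
pos_x_2 = 3.5
pos_y_2 = 6.5
pos_z_2 = 6.5
pos_x_3 = 5.5
pos_y_3 = 1
pos_z_3 = 4.5
width_3 = 2
height_3 = 2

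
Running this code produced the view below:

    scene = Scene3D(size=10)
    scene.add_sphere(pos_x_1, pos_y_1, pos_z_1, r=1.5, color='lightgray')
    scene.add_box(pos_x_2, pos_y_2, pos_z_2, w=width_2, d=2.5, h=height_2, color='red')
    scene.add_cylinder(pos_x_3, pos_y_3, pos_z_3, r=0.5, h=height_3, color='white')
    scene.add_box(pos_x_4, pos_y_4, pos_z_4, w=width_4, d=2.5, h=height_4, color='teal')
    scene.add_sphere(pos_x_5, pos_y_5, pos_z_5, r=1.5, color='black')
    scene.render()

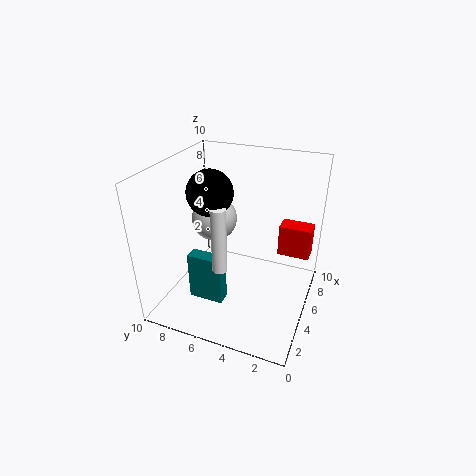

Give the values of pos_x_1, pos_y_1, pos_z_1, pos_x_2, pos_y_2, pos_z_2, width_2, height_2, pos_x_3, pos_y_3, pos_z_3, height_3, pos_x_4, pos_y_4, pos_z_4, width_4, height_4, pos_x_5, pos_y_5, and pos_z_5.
pos_x_1 = 4.5, pos_y_1 = 6.5, pos_z_1 = 6.5, pos_x_2 = 8.5, pos_y_2 = 0.5, pos_z_2 = 2, width_2 = 1.5, height_2 = 2.5, pos_x_3 = 3, pos_y_3 = 5.5, pos_z_3 = 3.5, height_3 = 4.5, pos_x_4 = 3, pos_y_4 = 5.5, pos_z_4 = 0.5, width_4 = 1, height_4 = 3.5, pos_x_5 = 4, pos_y_5 = 6.5, pos_z_5 = 8.5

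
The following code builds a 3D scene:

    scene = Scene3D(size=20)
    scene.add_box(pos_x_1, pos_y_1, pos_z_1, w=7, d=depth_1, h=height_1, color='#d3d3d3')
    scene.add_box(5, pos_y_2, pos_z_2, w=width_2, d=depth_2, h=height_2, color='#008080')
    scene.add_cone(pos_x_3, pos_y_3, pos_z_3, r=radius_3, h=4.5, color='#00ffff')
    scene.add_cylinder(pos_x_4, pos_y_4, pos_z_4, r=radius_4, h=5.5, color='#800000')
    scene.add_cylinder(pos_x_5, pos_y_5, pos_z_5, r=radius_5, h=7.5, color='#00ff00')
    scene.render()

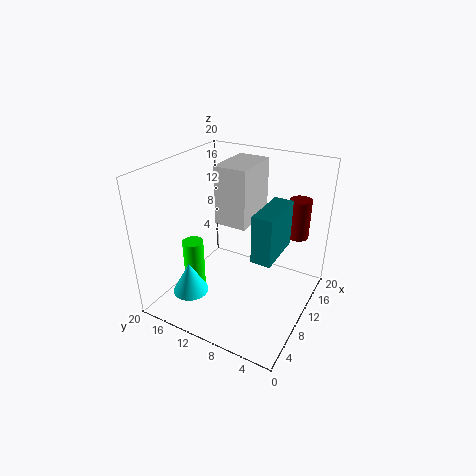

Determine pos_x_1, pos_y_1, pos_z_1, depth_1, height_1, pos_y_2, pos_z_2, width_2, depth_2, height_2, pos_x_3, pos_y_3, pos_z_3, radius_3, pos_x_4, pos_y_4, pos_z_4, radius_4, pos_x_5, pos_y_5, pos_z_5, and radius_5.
pos_x_1 = 9
pos_y_1 = 8.5
pos_z_1 = 12
depth_1 = 4.5
height_1 = 8
pos_y_2 = 3
pos_z_2 = 10.5
width_2 = 6.5
depth_2 = 2.5
height_2 = 6
pos_x_3 = 5
pos_y_3 = 15
pos_z_3 = 2.5
radius_3 = 2.5
pos_x_4 = 14.5
pos_y_4 = 3
pos_z_4 = 10
radius_4 = 1.5
pos_x_5 = 7.5
pos_y_5 = 16
pos_z_5 = 1.5
radius_5 = 1.5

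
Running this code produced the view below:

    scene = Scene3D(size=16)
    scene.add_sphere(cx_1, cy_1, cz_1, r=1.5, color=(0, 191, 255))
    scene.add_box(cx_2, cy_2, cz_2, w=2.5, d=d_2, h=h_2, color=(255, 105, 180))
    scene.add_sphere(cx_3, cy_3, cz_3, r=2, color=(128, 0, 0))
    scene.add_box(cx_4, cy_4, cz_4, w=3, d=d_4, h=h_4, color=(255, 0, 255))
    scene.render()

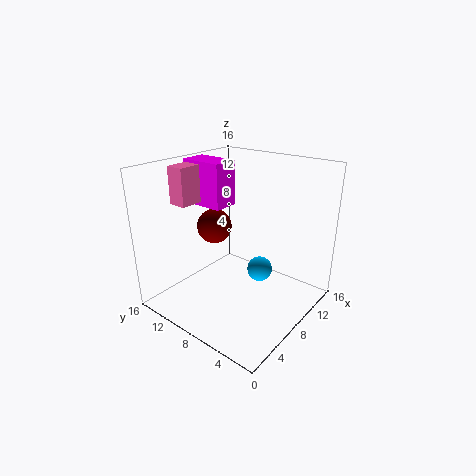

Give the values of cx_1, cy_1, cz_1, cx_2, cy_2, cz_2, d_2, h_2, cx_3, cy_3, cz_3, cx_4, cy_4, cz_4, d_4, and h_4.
cx_1 = 11
cy_1 = 7
cz_1 = 3
cx_2 = 3.5
cy_2 = 11.5
cz_2 = 12
d_2 = 2
h_2 = 4
cx_3 = 8
cy_3 = 11.5
cz_3 = 8.5
cx_4 = 7
cy_4 = 10
cz_4 = 11
d_4 = 5
h_4 = 5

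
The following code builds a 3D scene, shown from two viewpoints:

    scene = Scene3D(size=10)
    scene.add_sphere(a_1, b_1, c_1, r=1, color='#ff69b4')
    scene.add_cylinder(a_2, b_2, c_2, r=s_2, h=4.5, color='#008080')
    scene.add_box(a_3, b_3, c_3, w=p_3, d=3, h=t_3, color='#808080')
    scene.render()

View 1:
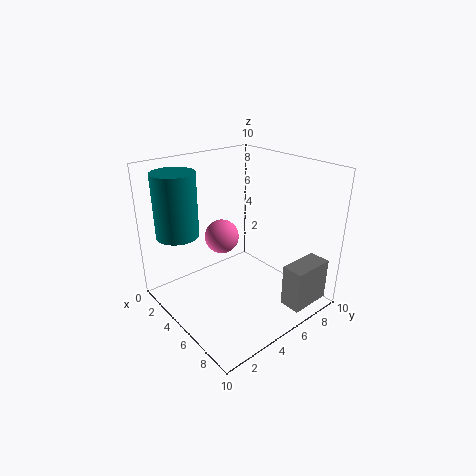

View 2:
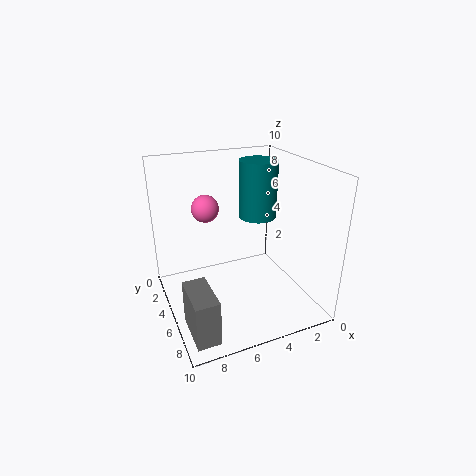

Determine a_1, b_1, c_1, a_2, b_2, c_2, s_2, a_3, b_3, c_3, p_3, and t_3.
a_1 = 6.5; b_1 = 2.5; c_1 = 6.5; a_2 = 2; b_2 = 2; c_2 = 5; s_2 = 1.5; a_3 = 8; b_3 = 6.5; c_3 = 0.5; p_3 = 1.5; t_3 = 3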